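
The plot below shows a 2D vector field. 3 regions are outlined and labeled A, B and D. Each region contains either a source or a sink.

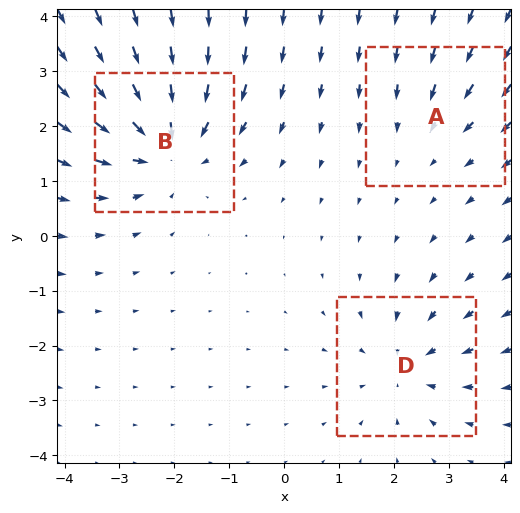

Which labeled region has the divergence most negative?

Divergence at each region's feature centre — A: about -2, B: about -5, D: about -3. Region B is most negative.

B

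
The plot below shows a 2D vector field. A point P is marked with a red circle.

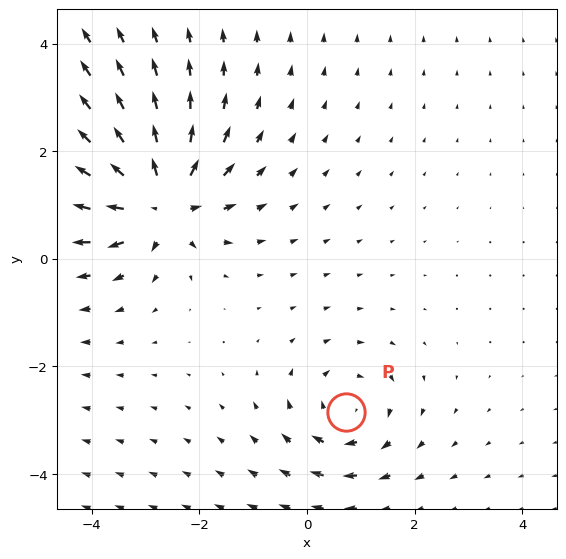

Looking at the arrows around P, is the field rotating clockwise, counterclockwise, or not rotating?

clockwise

Near P at (0.7, -2.8) the arrows circulate clockwise. The curl (z-component) there is about -4; negative curl means clockwise rotation.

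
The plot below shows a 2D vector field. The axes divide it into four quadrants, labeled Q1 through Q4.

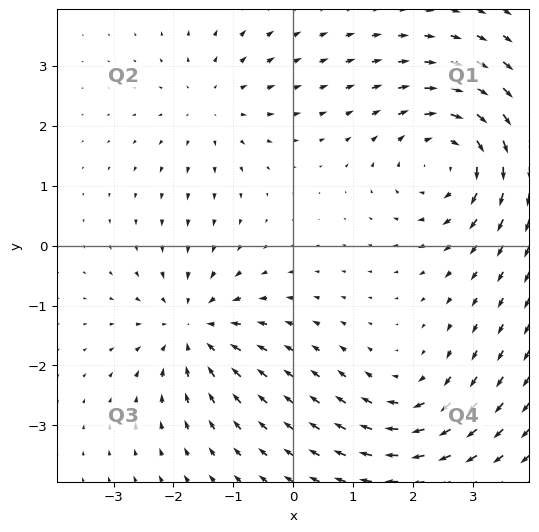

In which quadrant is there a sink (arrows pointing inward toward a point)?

Q3

The sink sits at approximately (-1.7, -1.4), which lies in quadrant Q3. The divergence there is about -4, negative as expected for a sink.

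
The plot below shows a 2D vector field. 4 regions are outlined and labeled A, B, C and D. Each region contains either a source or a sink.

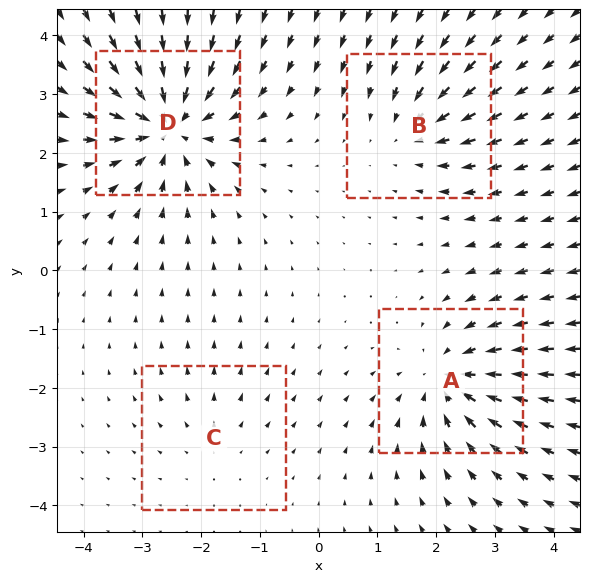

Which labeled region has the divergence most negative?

D

Divergence at each region's feature centre — A: about -5, B: about -4, C: about +2, D: about -8. Region D is most negative.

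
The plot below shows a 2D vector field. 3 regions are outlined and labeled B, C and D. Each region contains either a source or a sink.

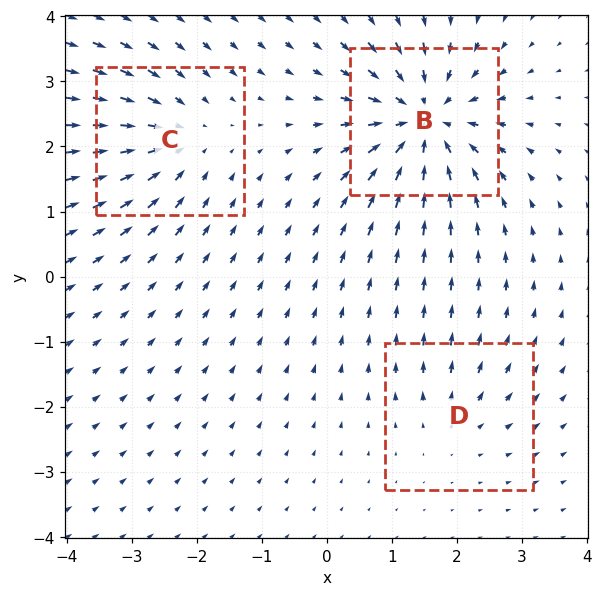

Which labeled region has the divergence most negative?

Divergence at each region's feature centre — B: about -6, C: about -4, D: about +2. Region B is most negative.

B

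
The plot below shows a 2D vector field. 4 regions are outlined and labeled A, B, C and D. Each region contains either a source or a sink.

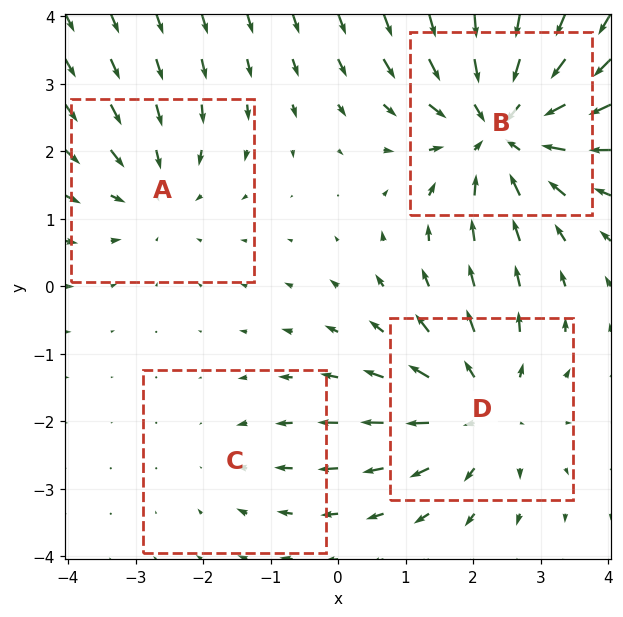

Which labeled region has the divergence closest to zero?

C

Divergence at each region's feature centre — A: about -3, B: about -6, C: about -2, D: about +4. Region C is closest to zero.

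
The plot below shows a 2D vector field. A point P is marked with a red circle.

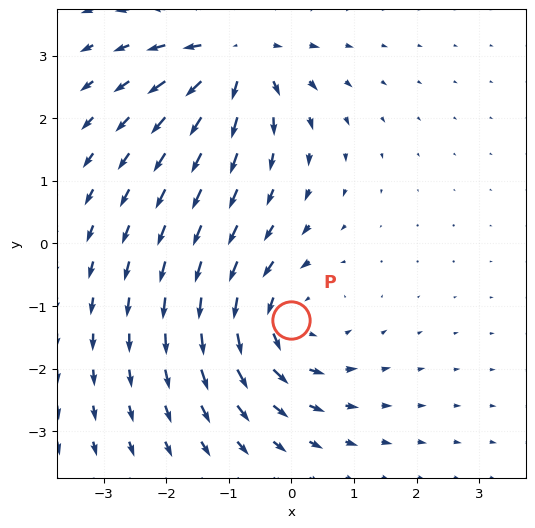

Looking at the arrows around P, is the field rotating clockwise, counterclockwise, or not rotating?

counterclockwise

Near P at (-0.0, -1.2) the arrows circulate counterclockwise. The curl (z-component) there is about +4; positive curl means counterclockwise rotation.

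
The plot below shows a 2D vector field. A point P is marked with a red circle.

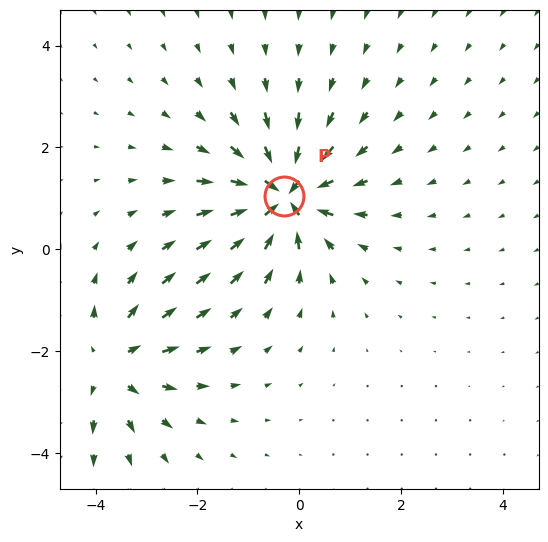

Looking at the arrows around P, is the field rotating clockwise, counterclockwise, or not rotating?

not rotating

Near P at (-0.3, 1.1) the arrows show no circulation. The curl there is ≈0.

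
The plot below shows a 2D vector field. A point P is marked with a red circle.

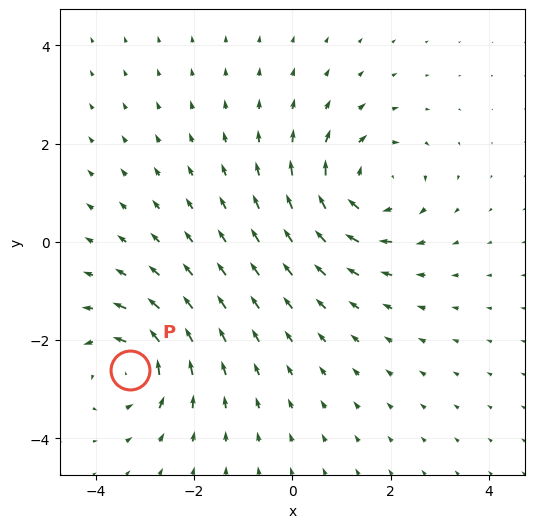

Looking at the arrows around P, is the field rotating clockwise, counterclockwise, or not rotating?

Near P at (-3.3, -2.6) the arrows circulate counterclockwise. The curl (z-component) there is about +3; positive curl means counterclockwise rotation.

counterclockwise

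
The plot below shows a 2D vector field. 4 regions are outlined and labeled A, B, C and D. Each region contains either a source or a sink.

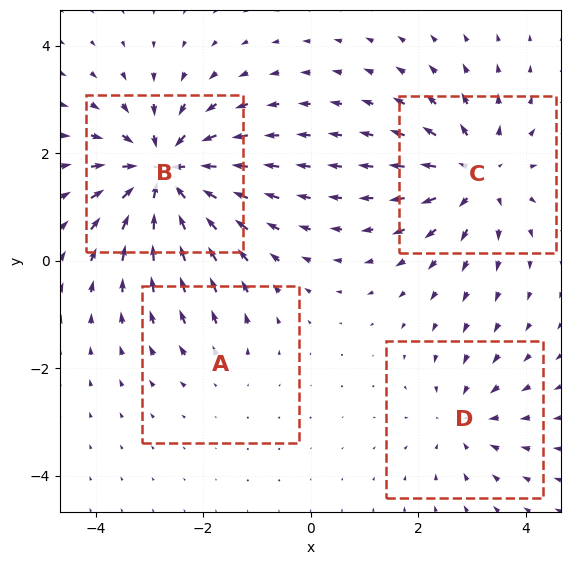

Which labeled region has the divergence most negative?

Divergence at each region's feature centre — A: about +2, B: about -8, C: about +5, D: about -3. Region B is most negative.

B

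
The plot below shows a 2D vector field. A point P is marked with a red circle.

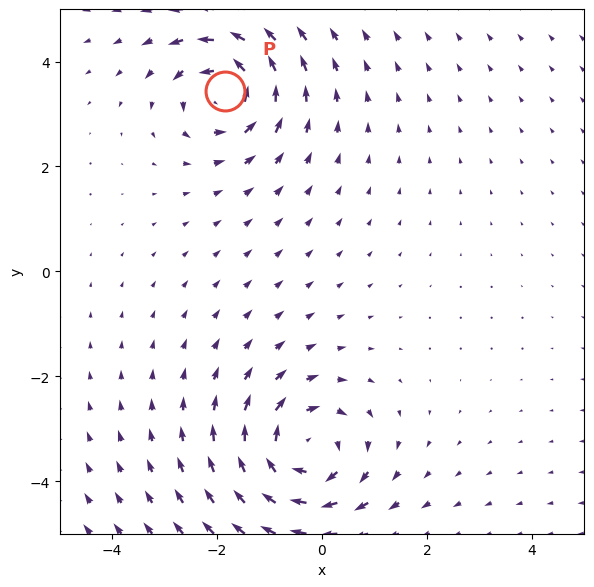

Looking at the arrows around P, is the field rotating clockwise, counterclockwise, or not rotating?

Near P at (-1.8, 3.4) the arrows circulate counterclockwise. The curl (z-component) there is about +4; positive curl means counterclockwise rotation.

counterclockwise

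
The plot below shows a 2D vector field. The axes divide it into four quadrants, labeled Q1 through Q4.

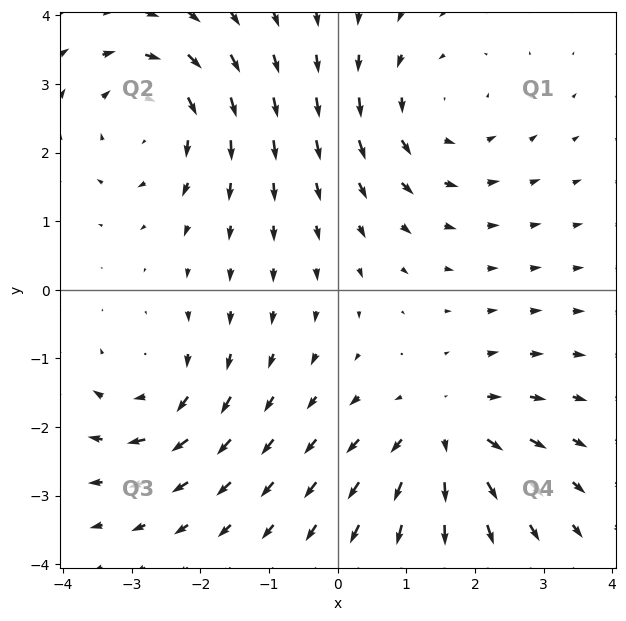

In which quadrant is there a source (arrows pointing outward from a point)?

Q4

The source sits at approximately (1.6, -2.1), which lies in quadrant Q4. The divergence there is about +4, positive as expected for a source.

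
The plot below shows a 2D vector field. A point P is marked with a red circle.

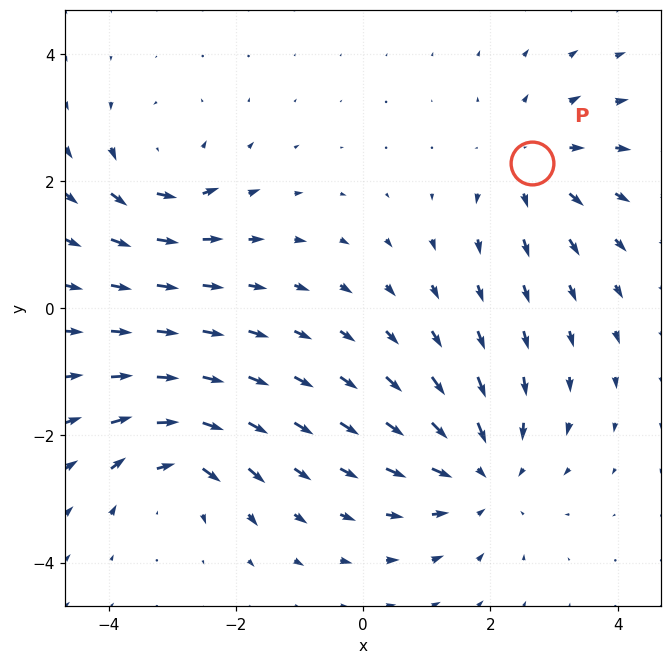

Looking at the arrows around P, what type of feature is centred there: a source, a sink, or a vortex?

source

At P (2.7, 2.3) the arrows spread outward. Divergence about +3, curl ≈0 — positive divergence with near-zero curl is a source.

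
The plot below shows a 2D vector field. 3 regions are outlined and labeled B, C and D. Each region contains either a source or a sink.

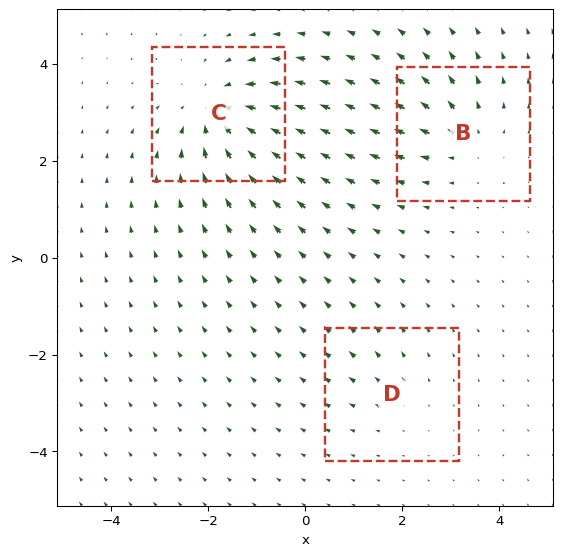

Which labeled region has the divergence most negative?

C

Divergence at each region's feature centre — B: about +3, C: about -5, D: about +2. Region C is most negative.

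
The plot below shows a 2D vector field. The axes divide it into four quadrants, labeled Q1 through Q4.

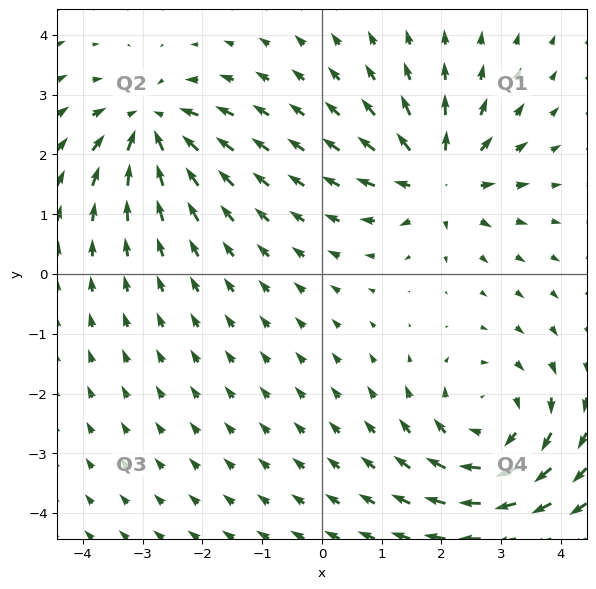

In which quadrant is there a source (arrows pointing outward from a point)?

Q1

The source sits at approximately (2.0, 1.6), which lies in quadrant Q1. The divergence there is about +5, positive as expected for a source.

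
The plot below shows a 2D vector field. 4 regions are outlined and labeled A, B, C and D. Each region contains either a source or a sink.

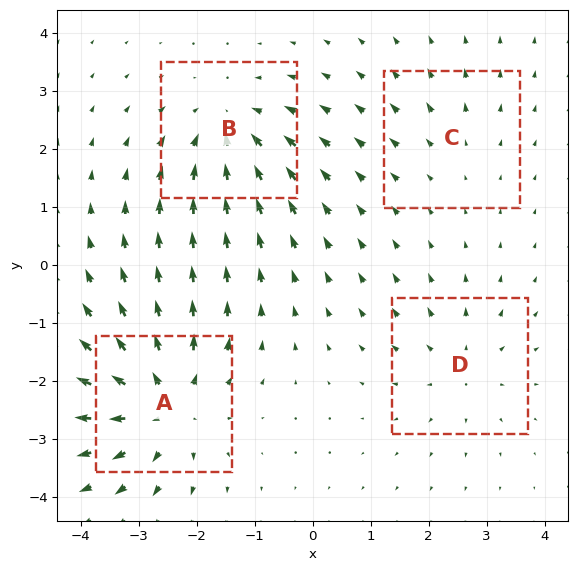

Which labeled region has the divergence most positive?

A

Divergence at each region's feature centre — A: about +6, B: about -5, C: about +2, D: about +3. Region A is most positive.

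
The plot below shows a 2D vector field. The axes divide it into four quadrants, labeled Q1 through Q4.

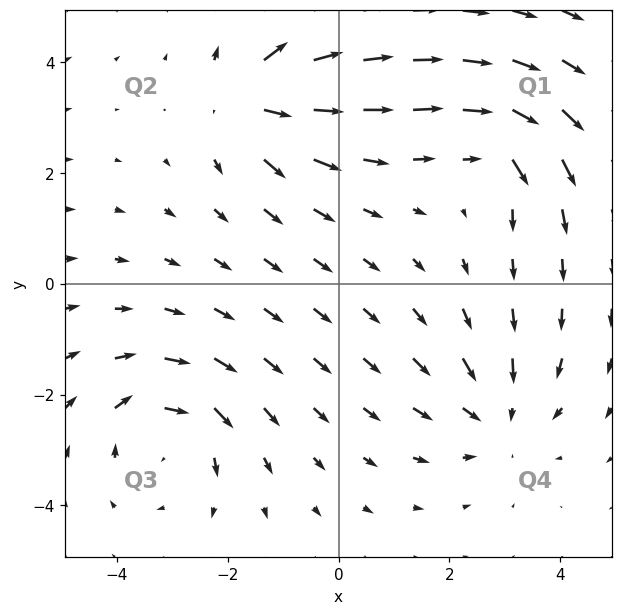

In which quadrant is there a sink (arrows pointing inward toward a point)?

Q4

The sink sits at approximately (2.9, -2.4), which lies in quadrant Q4. The divergence there is about -3, negative as expected for a sink.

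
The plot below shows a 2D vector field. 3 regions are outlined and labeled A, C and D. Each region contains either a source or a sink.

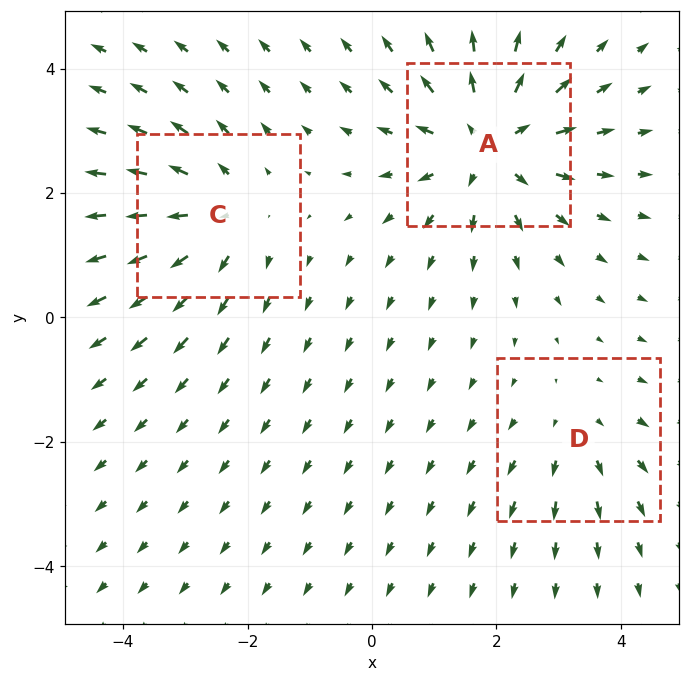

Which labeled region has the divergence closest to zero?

Divergence at each region's feature centre — A: about +5, C: about +3, D: about +2. Region D is closest to zero.

D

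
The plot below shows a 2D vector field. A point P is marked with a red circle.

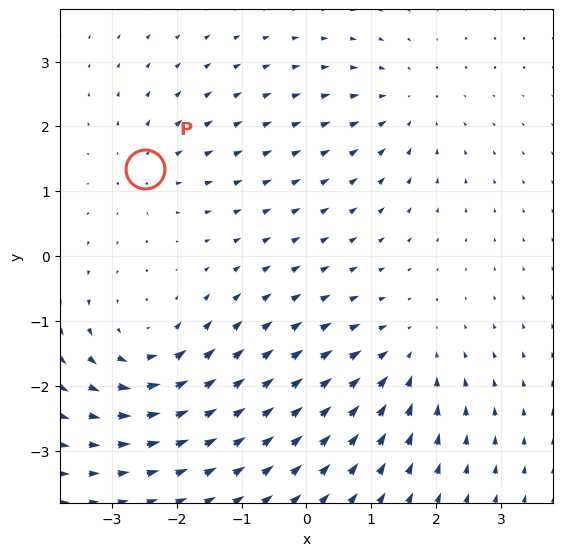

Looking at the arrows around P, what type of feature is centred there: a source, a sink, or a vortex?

source

At P (-2.5, 1.3) the arrows spread outward. Divergence about +3, curl ≈0 — positive divergence with near-zero curl is a source.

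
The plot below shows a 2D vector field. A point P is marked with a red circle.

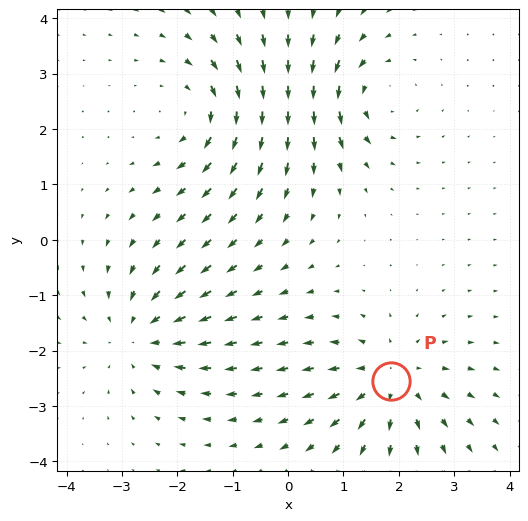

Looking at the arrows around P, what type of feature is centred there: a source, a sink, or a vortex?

At P (1.9, -2.5) the arrows spread outward. Divergence about +5, curl ≈0 — positive divergence with near-zero curl is a source.

source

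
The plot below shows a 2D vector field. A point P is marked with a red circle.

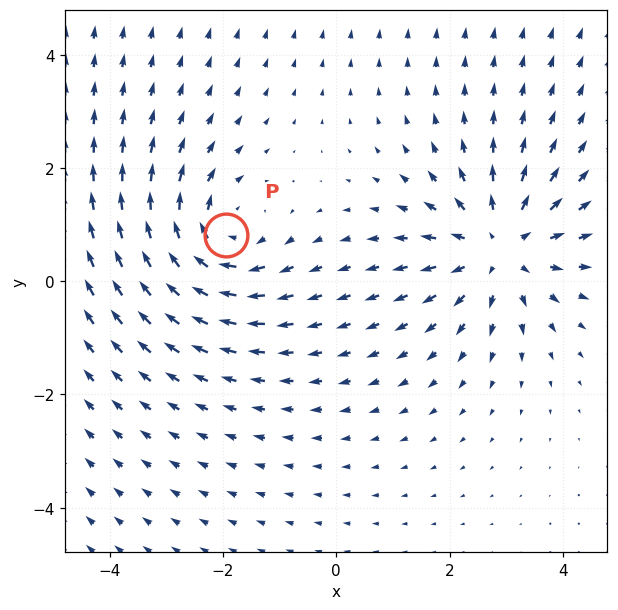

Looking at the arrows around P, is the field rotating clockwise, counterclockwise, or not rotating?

clockwise

Near P at (-2.0, 0.8) the arrows circulate clockwise. The curl (z-component) there is about -3; negative curl means clockwise rotation.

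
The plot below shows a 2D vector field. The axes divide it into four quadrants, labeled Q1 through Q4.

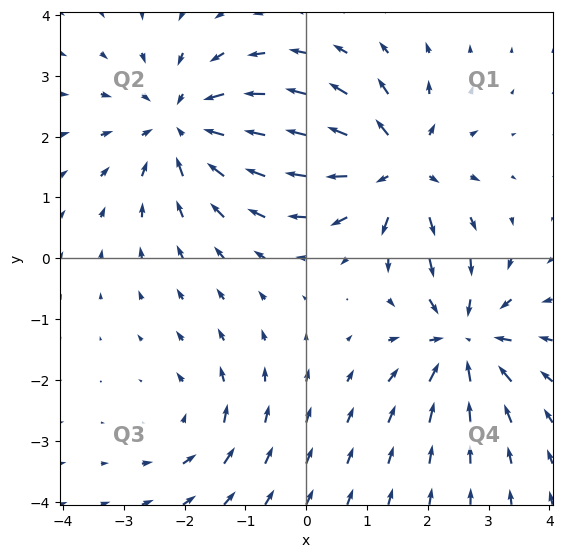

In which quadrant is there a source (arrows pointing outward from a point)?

Q1

The source sits at approximately (1.5, 1.5), which lies in quadrant Q1. The divergence there is about +6, positive as expected for a source.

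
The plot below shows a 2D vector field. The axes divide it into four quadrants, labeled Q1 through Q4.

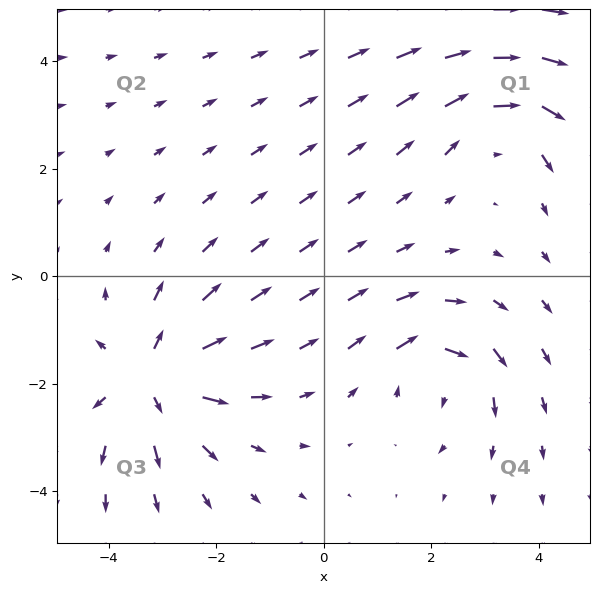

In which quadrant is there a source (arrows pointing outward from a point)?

The source sits at approximately (-3.2, -1.9), which lies in quadrant Q3. The divergence there is about +5, positive as expected for a source.

Q3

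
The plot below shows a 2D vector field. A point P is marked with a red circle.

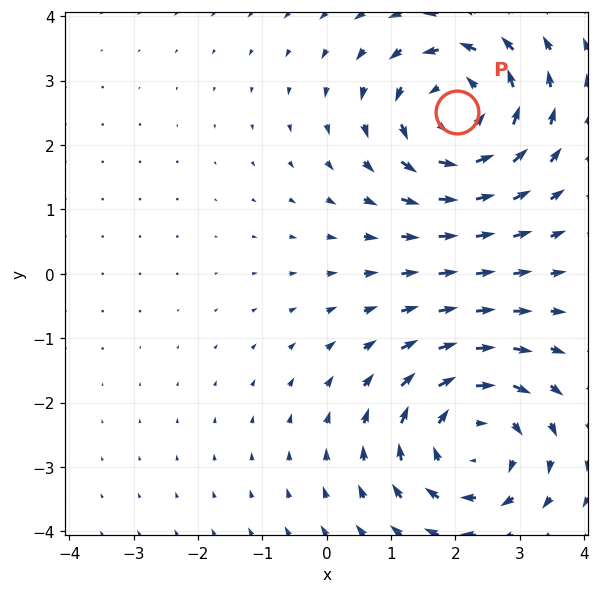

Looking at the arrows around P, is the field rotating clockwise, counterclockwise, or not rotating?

Near P at (2.0, 2.5) the arrows circulate counterclockwise. The curl (z-component) there is about +5; positive curl means counterclockwise rotation.

counterclockwise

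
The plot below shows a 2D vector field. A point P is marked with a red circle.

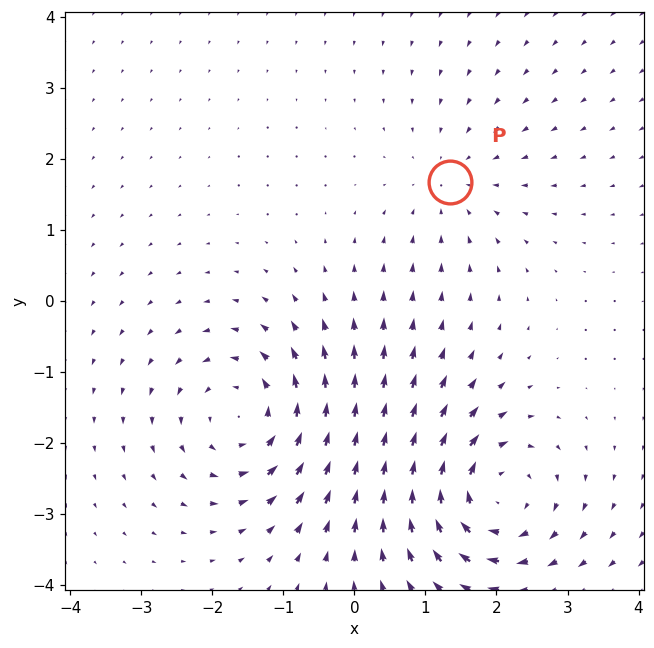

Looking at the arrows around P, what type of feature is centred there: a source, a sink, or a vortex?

sink

At P (1.3, 1.7) the arrows converge inward. Divergence about -2, curl ≈0 — negative divergence with near-zero curl is a sink.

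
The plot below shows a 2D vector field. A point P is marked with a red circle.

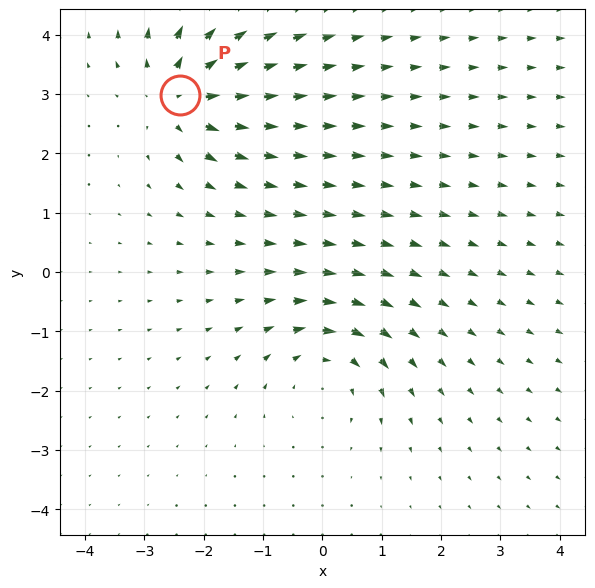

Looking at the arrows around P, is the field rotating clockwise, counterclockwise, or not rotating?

not rotating

Near P at (-2.4, 3.0) the arrows show no circulation. The curl there is ≈0.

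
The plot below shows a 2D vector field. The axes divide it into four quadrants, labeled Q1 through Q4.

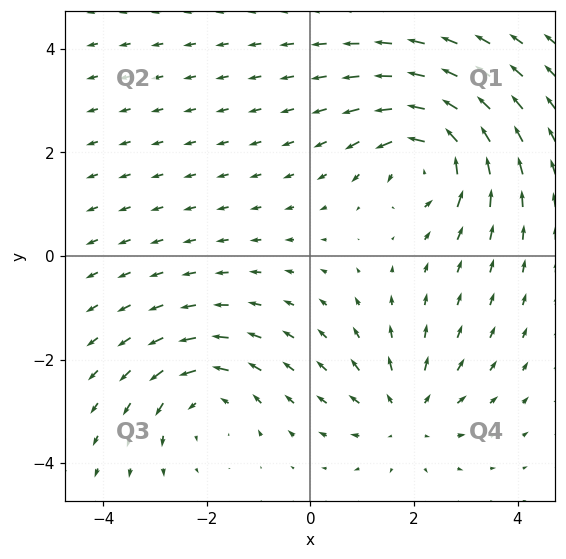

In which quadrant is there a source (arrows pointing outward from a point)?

The source sits at approximately (1.8, -3.1), which lies in quadrant Q4. The divergence there is about +3, positive as expected for a source.

Q4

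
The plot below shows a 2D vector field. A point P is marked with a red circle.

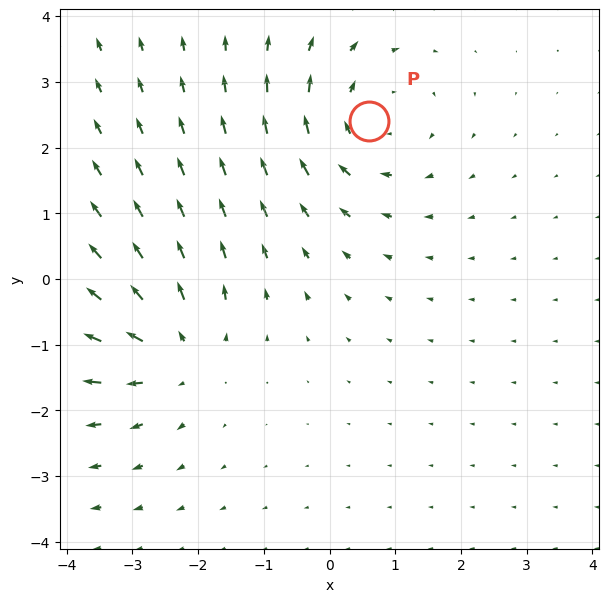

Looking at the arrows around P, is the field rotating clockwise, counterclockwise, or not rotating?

clockwise

Near P at (0.6, 2.4) the arrows circulate clockwise. The curl (z-component) there is about -3; negative curl means clockwise rotation.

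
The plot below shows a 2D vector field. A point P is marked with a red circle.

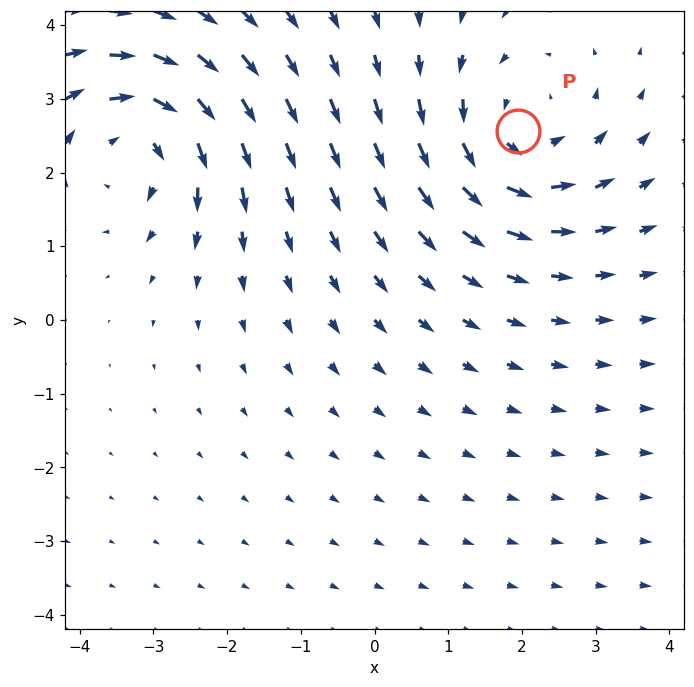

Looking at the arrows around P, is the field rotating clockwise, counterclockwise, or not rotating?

Near P at (1.9, 2.6) the arrows circulate counterclockwise. The curl (z-component) there is about +4; positive curl means counterclockwise rotation.

counterclockwise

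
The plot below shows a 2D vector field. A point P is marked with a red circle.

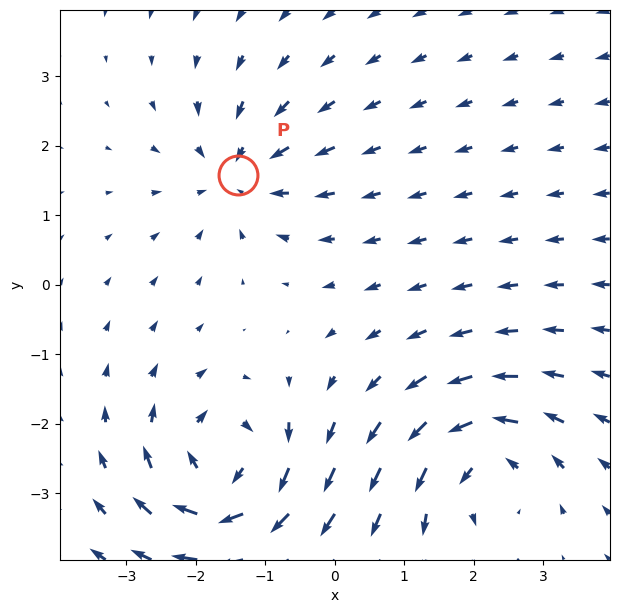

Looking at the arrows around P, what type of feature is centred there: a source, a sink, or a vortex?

sink

At P (-1.4, 1.6) the arrows converge inward. Divergence about -4, curl ≈0 — negative divergence with near-zero curl is a sink.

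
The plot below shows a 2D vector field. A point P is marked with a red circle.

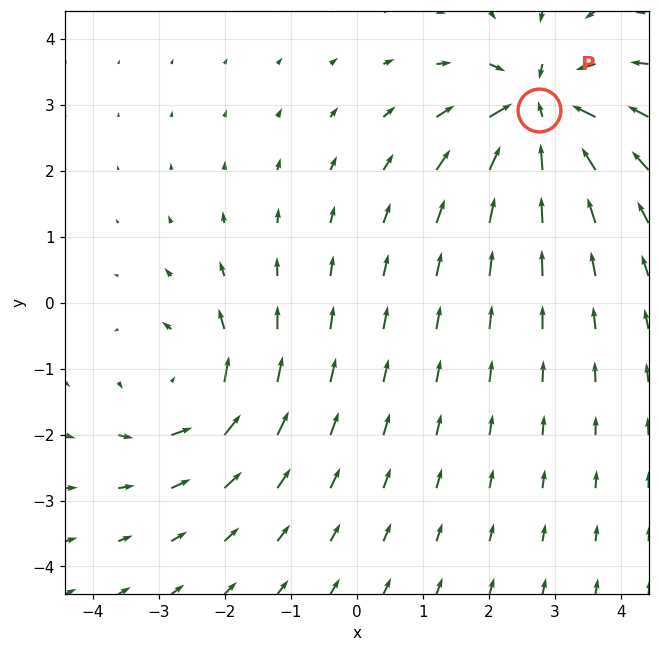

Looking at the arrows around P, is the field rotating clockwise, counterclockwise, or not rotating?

Near P at (2.8, 2.9) the arrows show no circulation. The curl there is ≈0.

not rotating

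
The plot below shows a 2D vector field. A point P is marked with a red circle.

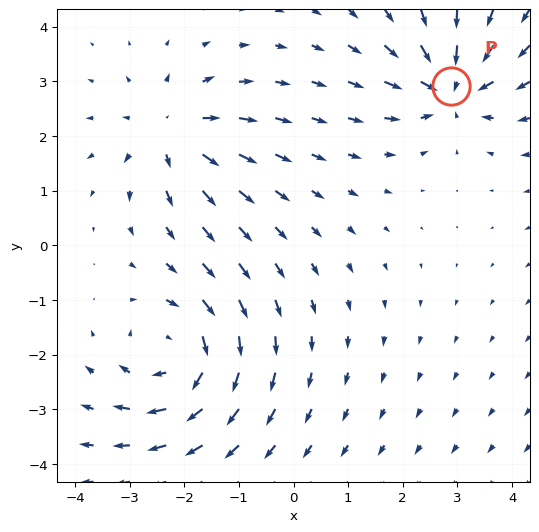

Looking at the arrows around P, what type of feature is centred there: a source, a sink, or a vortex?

At P (2.9, 2.9) the arrows converge inward. Divergence about -6, curl ≈0 — negative divergence with near-zero curl is a sink.

sink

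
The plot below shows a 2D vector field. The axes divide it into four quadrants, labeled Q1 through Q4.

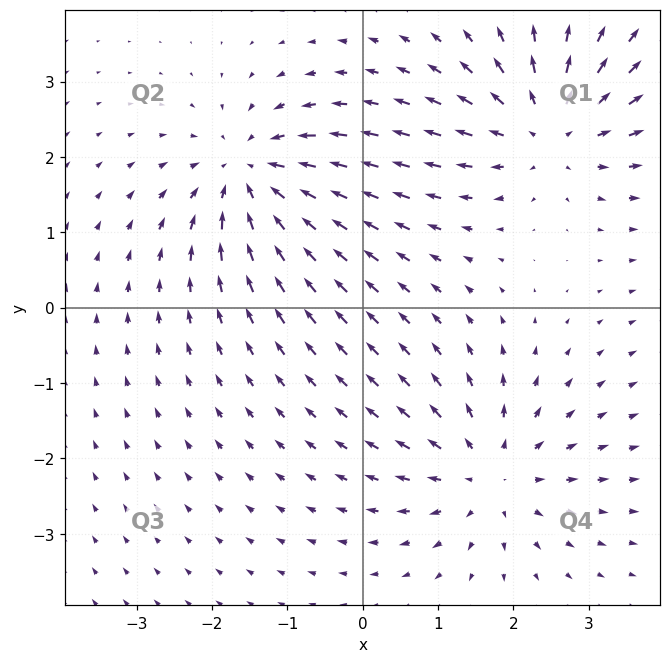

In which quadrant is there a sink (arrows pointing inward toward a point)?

Q2

The sink sits at approximately (-1.5, 1.8), which lies in quadrant Q2. The divergence there is about -5, negative as expected for a sink.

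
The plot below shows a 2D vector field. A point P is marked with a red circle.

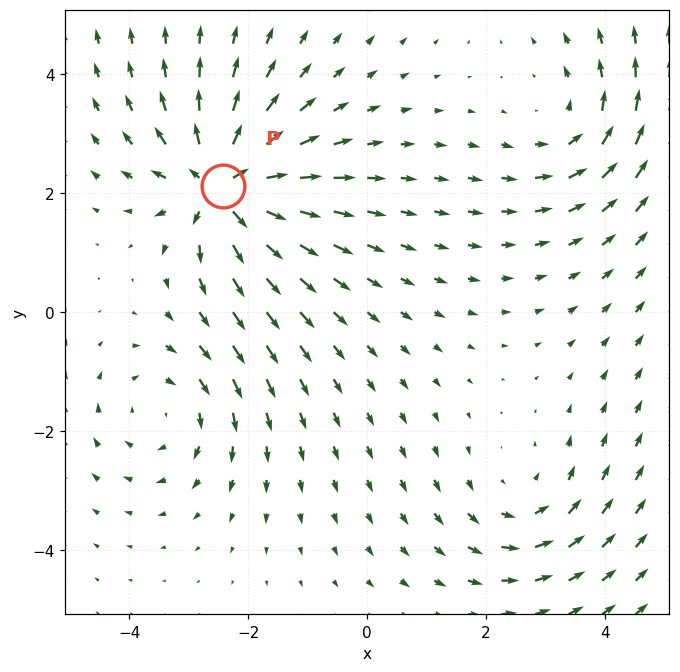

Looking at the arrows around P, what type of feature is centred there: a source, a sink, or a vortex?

source

At P (-2.4, 2.1) the arrows spread outward. Divergence about +6, curl ≈0 — positive divergence with near-zero curl is a source.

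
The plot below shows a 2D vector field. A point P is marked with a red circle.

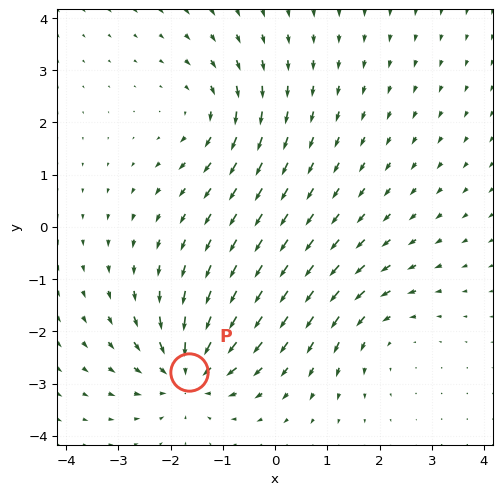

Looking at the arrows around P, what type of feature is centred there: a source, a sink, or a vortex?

At P (-1.6, -2.8) the arrows converge inward. Divergence about -5, curl ≈0 — negative divergence with near-zero curl is a sink.

sink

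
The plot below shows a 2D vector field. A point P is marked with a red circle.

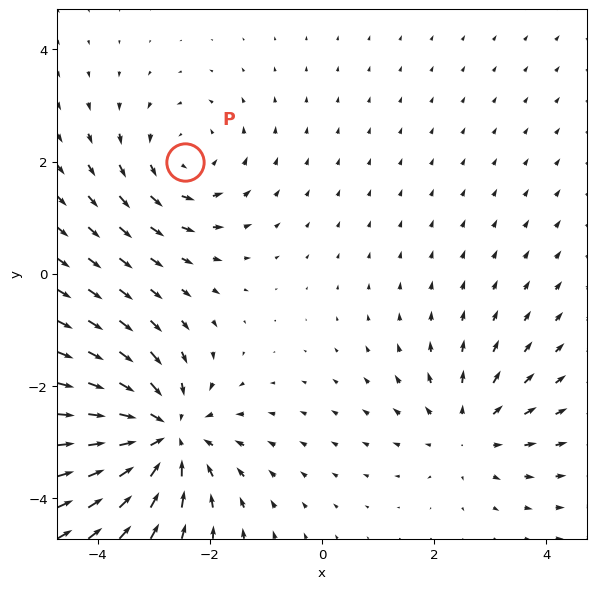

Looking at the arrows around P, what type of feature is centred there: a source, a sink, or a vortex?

At P (-2.4, 2.0) the arrows circulate counterclockwise. Divergence ≈0, curl about +3 — near-zero divergence with nonzero curl is a vortex.

vortex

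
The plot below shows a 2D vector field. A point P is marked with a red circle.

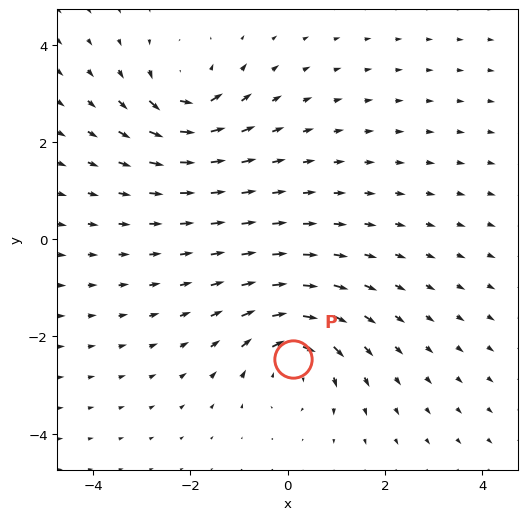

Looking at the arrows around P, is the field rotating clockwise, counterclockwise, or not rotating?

Near P at (0.1, -2.5) the arrows circulate clockwise. The curl (z-component) there is about -5; negative curl means clockwise rotation.

clockwise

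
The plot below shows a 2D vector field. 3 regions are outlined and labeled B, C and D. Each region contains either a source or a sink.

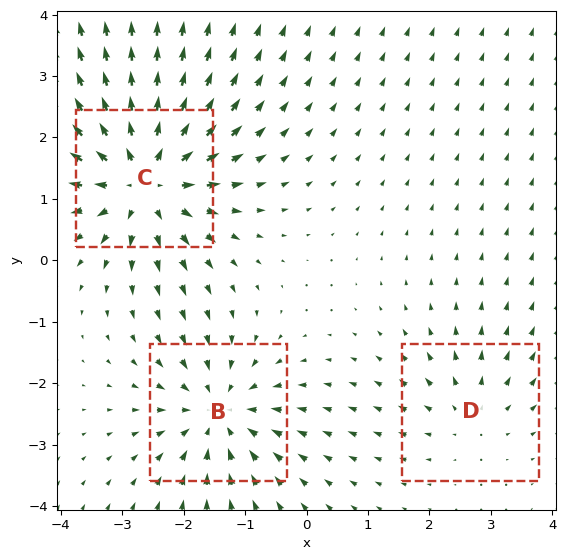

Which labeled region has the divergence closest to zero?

D

Divergence at each region's feature centre — B: about -4, C: about +5, D: about +2. Region D is closest to zero.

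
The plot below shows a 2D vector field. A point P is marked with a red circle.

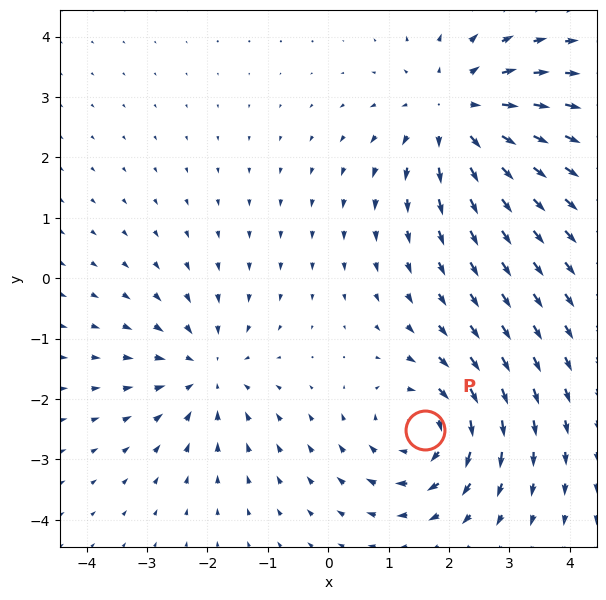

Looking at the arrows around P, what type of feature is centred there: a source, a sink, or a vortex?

vortex

At P (1.6, -2.5) the arrows circulate clockwise. Divergence ≈0, curl about -4 — near-zero divergence with nonzero curl is a vortex.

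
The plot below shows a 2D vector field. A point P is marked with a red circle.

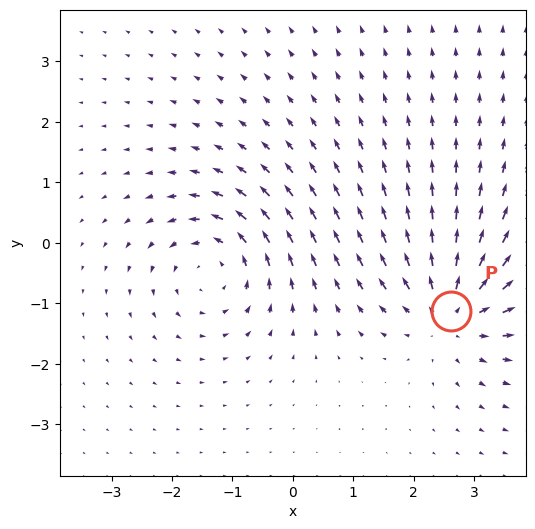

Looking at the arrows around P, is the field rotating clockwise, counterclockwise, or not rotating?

not rotating

Near P at (2.6, -1.1) the arrows show no circulation. The curl there is ≈0.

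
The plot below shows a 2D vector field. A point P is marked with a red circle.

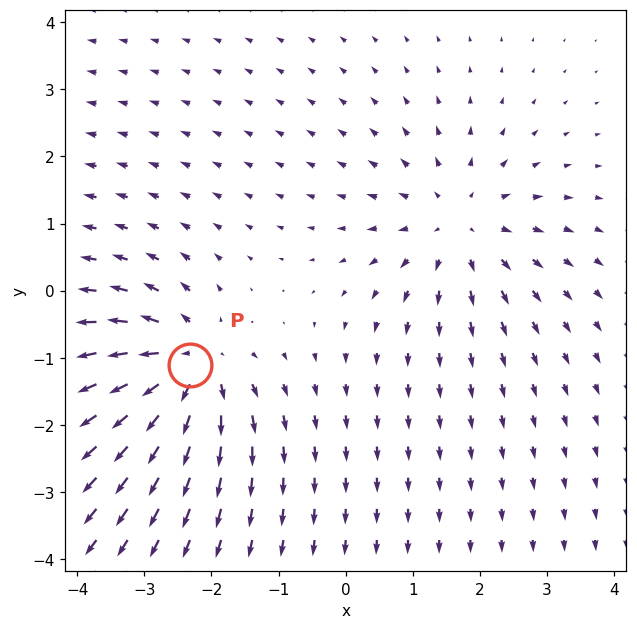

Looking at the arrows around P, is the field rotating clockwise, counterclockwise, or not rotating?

Near P at (-2.3, -1.1) the arrows show no circulation. The curl there is ≈0.

not rotating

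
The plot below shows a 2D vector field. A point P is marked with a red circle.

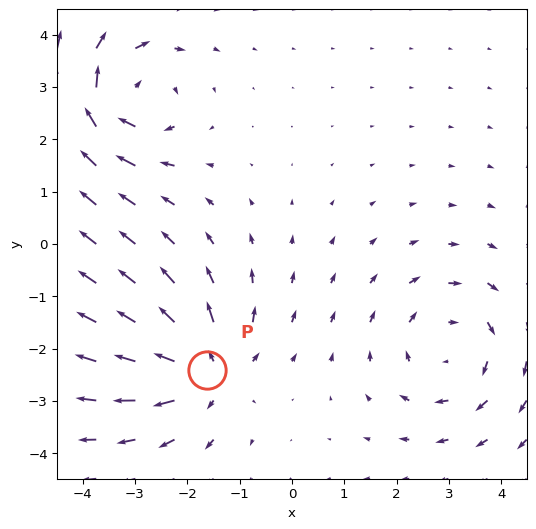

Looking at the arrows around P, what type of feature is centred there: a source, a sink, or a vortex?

At P (-1.6, -2.4) the arrows spread outward. Divergence about +5, curl ≈0 — positive divergence with near-zero curl is a source.

source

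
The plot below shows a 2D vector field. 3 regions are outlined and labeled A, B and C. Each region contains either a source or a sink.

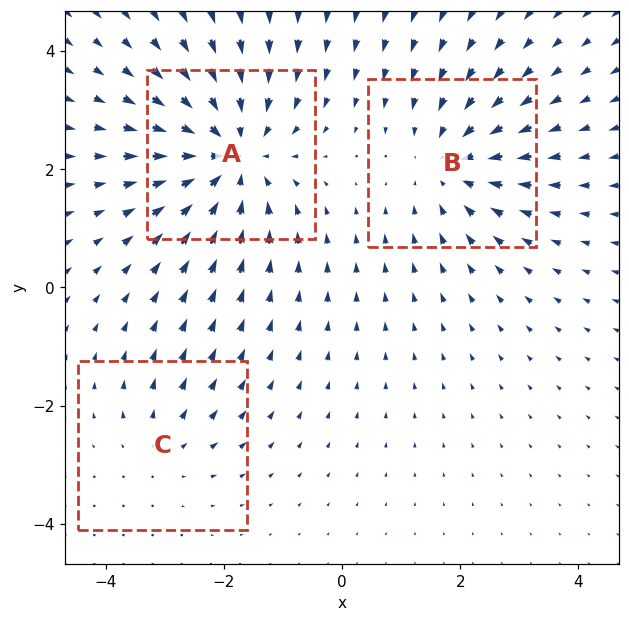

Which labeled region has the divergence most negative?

A

Divergence at each region's feature centre — A: about -4, B: about -3, C: about +2. Region A is most negative.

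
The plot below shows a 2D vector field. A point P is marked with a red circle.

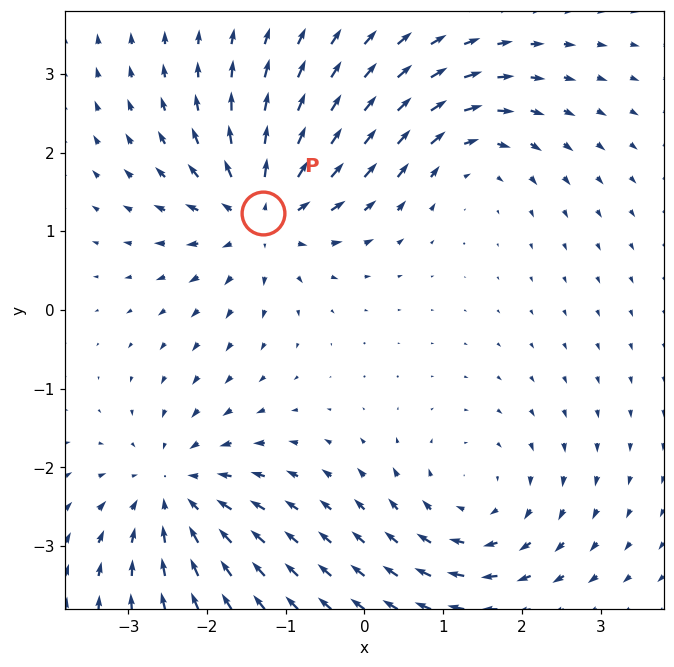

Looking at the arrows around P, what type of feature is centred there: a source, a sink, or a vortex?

source

At P (-1.3, 1.2) the arrows spread outward. Divergence about +6, curl ≈0 — positive divergence with near-zero curl is a source.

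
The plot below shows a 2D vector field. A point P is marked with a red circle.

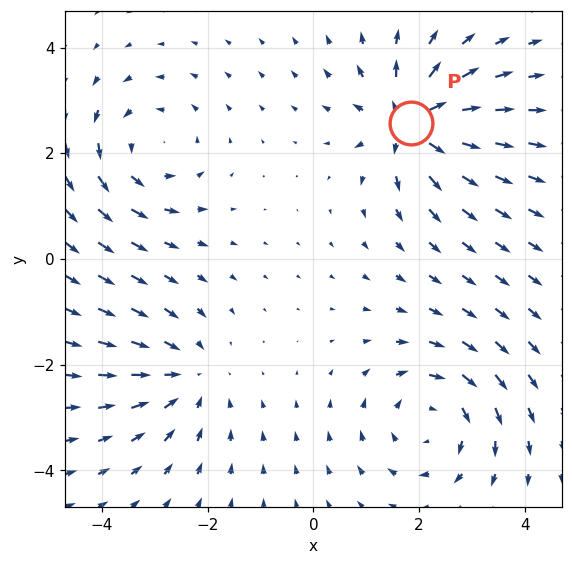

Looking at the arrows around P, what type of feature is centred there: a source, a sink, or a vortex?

source

At P (1.9, 2.6) the arrows spread outward. Divergence about +7, curl ≈0 — positive divergence with near-zero curl is a source.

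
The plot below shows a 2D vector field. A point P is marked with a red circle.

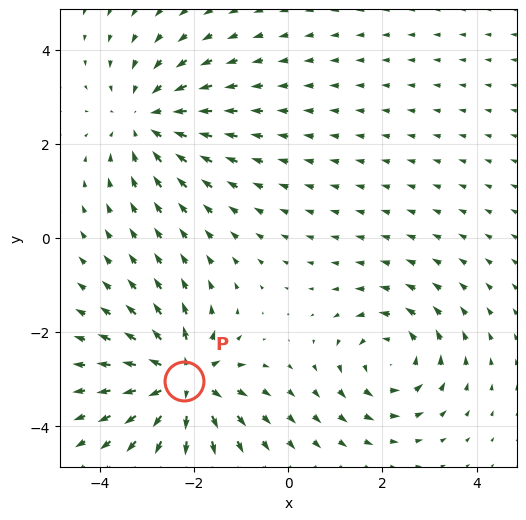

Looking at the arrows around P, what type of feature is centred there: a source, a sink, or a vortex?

source

At P (-2.2, -3.0) the arrows spread outward. Divergence about +5, curl ≈0 — positive divergence with near-zero curl is a source.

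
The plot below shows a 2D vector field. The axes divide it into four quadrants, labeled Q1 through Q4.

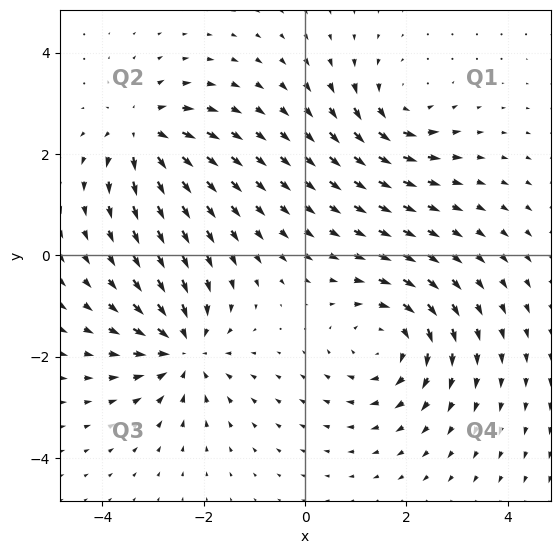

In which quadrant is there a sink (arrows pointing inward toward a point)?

The sink sits at approximately (-2.4, -1.9), which lies in quadrant Q3. The divergence there is about -4, negative as expected for a sink.

Q3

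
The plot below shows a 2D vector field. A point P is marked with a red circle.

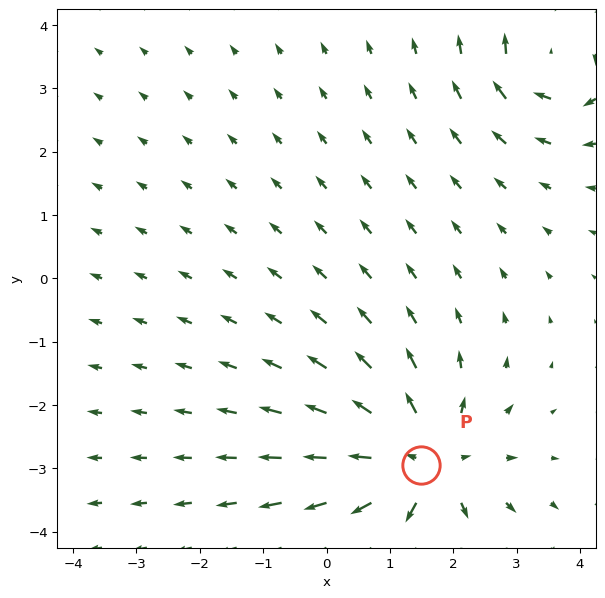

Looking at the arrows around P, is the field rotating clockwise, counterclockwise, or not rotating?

not rotating

Near P at (1.5, -2.9) the arrows show no circulation. The curl there is ≈0.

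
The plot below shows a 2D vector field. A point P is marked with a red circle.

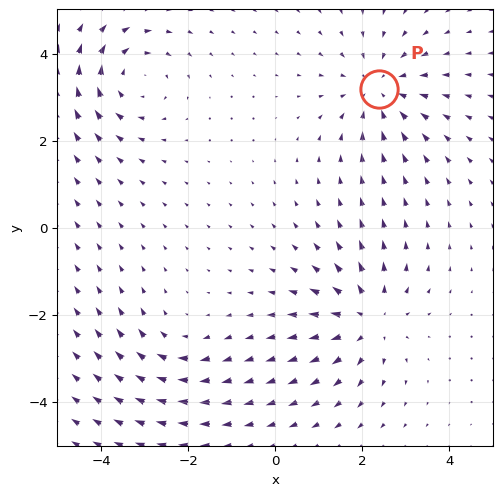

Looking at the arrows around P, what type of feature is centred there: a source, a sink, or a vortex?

sink

At P (2.4, 3.2) the arrows converge inward. Divergence about -3, curl ≈0 — negative divergence with near-zero curl is a sink.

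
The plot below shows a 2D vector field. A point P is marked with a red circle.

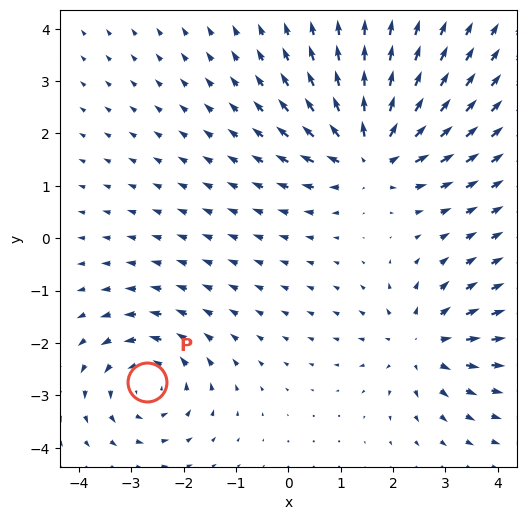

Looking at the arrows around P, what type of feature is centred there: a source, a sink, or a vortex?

At P (-2.7, -2.8) the arrows circulate counterclockwise. Divergence ≈0, curl about +3 — near-zero divergence with nonzero curl is a vortex.

vortex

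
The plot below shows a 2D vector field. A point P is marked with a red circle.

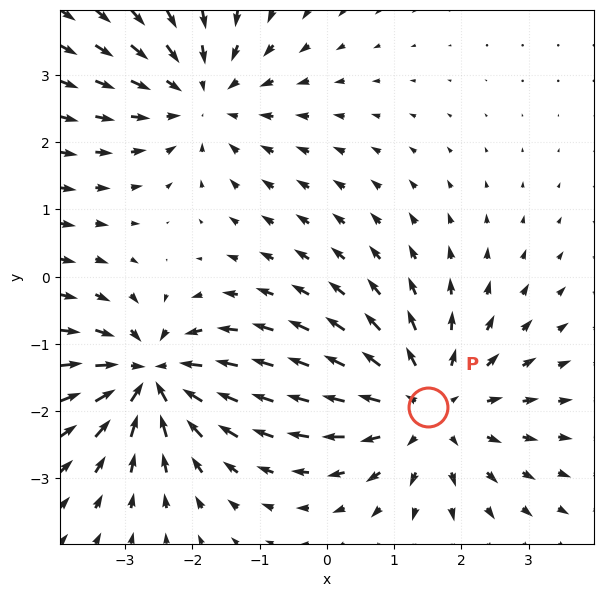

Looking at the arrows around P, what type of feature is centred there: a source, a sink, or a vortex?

At P (1.5, -1.9) the arrows spread outward. Divergence about +4, curl ≈0 — positive divergence with near-zero curl is a source.

source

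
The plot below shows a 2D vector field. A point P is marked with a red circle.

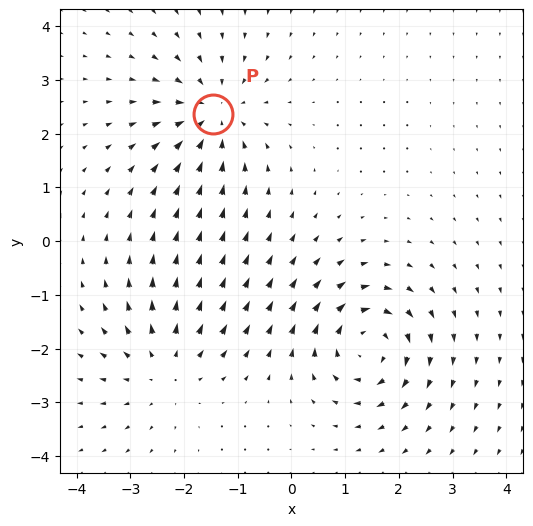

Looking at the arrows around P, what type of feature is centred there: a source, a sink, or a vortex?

At P (-1.5, 2.4) the arrows converge inward. Divergence about -5, curl ≈0 — negative divergence with near-zero curl is a sink.

sink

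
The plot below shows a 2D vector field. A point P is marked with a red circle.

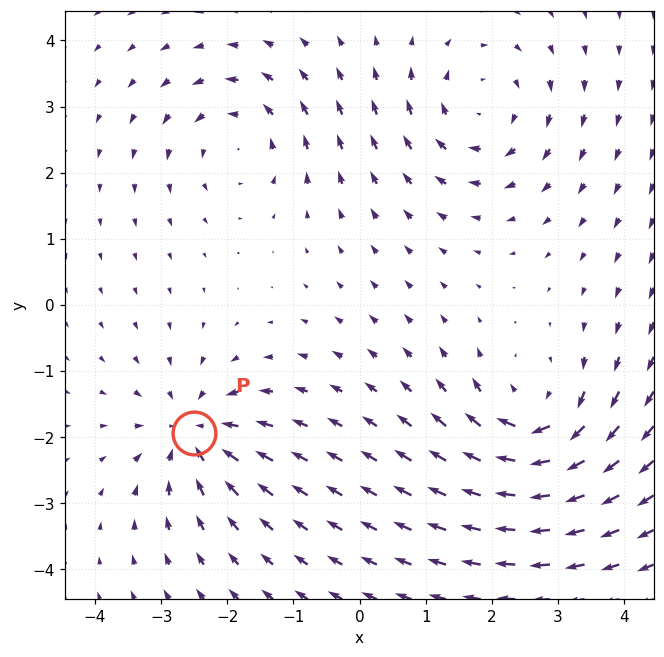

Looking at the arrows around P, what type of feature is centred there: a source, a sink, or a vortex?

At P (-2.5, -1.9) the arrows converge inward. Divergence about -4, curl ≈0 — negative divergence with near-zero curl is a sink.

sink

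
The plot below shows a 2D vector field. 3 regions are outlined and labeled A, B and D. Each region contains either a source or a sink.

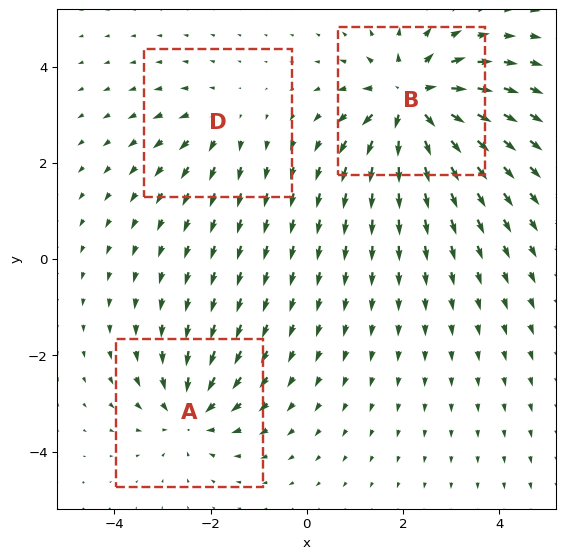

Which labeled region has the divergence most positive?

Divergence at each region's feature centre — A: about -4, B: about +6, D: about +2. Region B is most positive.

B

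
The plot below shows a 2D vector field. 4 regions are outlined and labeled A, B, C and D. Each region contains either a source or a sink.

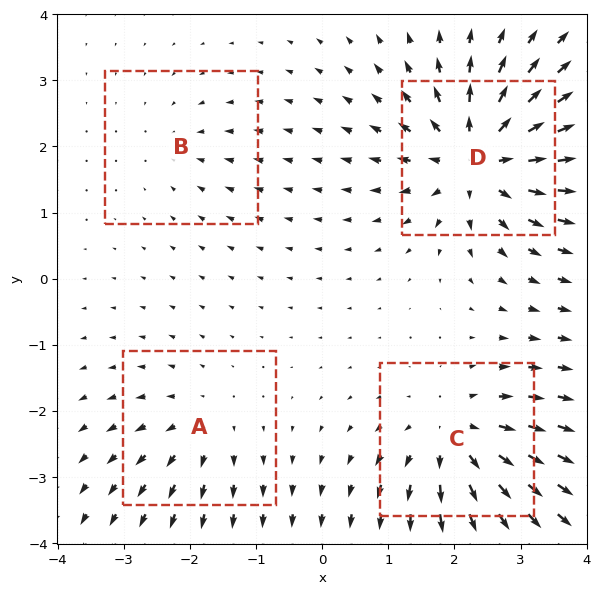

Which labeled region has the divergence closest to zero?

Divergence at each region's feature centre — A: about +4, B: about -2, C: about +6, D: about +9. Region B is closest to zero.

B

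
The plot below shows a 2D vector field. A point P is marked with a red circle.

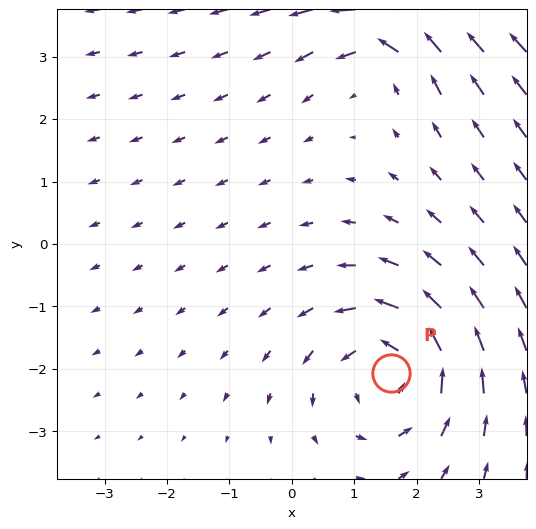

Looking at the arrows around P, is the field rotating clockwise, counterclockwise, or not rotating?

Near P at (1.6, -2.1) the arrows circulate counterclockwise. The curl (z-component) there is about +5; positive curl means counterclockwise rotation.

counterclockwise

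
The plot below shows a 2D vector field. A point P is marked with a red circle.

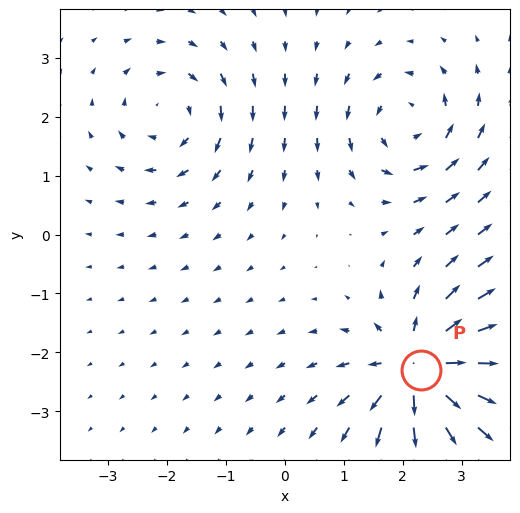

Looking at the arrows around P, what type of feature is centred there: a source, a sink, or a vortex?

At P (2.3, -2.3) the arrows spread outward. Divergence about +5, curl ≈0 — positive divergence with near-zero curl is a source.

source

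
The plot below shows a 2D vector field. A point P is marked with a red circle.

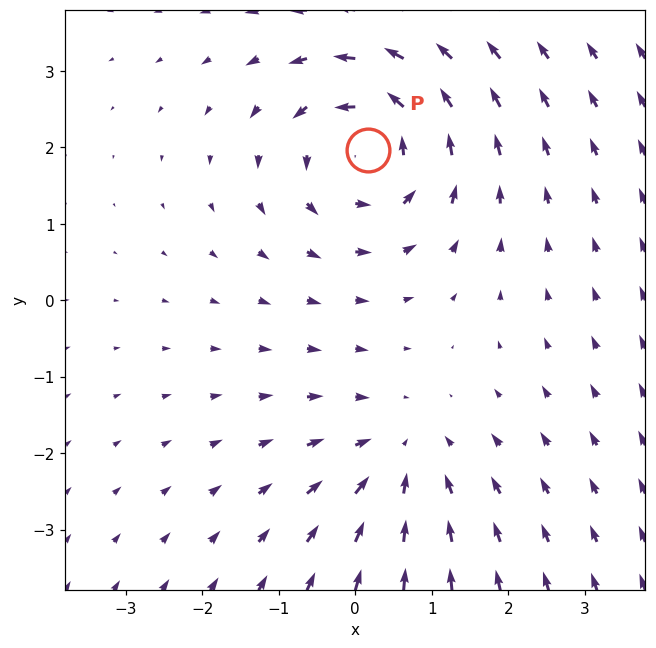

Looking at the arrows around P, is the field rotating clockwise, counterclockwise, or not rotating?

Near P at (0.2, 2.0) the arrows circulate counterclockwise. The curl (z-component) there is about +5; positive curl means counterclockwise rotation.

counterclockwise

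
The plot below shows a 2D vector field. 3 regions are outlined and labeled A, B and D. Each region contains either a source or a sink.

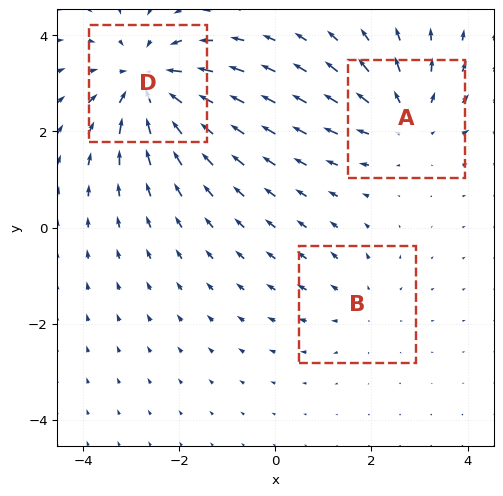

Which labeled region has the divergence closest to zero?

B

Divergence at each region's feature centre — A: about +3, B: about +2, D: about -4. Region B is closest to zero.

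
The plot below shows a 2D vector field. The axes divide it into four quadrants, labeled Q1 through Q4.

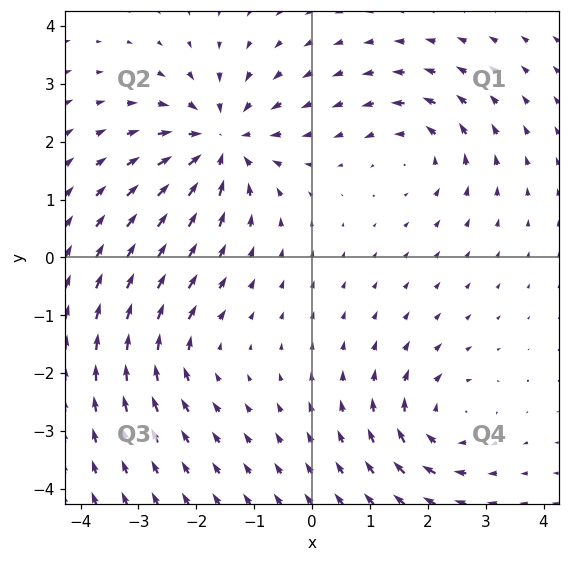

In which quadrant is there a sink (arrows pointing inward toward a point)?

Q2

The sink sits at approximately (-1.6, 2.0), which lies in quadrant Q2. The divergence there is about -6, negative as expected for a sink.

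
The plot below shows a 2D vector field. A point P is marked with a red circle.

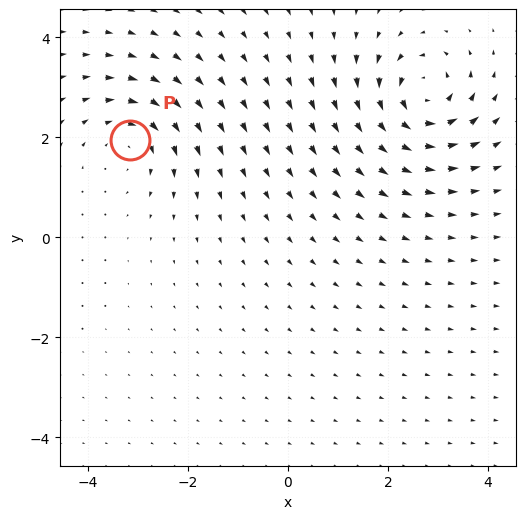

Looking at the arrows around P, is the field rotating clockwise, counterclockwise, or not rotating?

Near P at (-3.2, 1.9) the arrows circulate clockwise. The curl (z-component) there is about -4; negative curl means clockwise rotation.

clockwise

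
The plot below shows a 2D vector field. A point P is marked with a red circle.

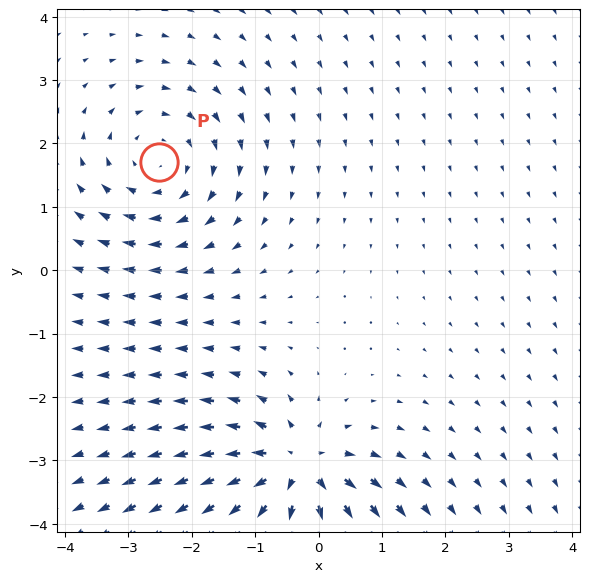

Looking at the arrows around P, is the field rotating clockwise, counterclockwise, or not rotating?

Near P at (-2.5, 1.7) the arrows circulate clockwise. The curl (z-component) there is about -3; negative curl means clockwise rotation.

clockwise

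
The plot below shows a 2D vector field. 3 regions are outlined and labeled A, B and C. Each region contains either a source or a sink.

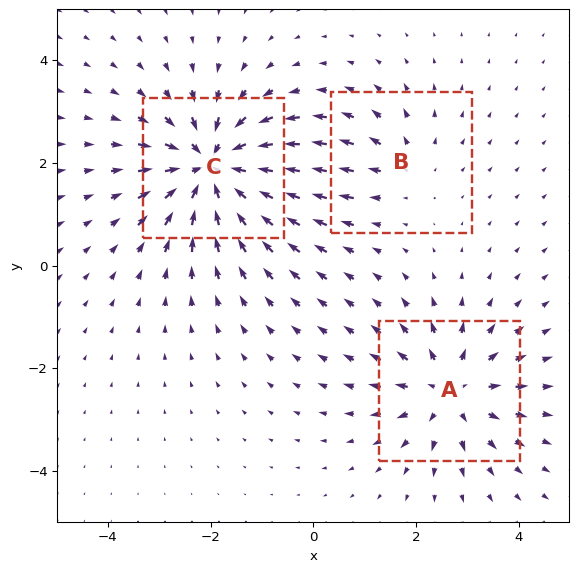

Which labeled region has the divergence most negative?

C

Divergence at each region's feature centre — A: about +4, B: about +2, C: about -5. Region C is most negative.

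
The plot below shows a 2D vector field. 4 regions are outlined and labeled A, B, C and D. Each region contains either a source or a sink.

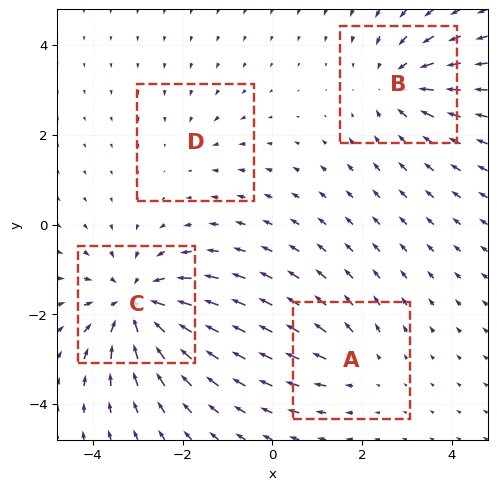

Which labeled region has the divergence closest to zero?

Divergence at each region's feature centre — A: about +3, B: about -4, C: about -6, D: about -2. Region D is closest to zero.

D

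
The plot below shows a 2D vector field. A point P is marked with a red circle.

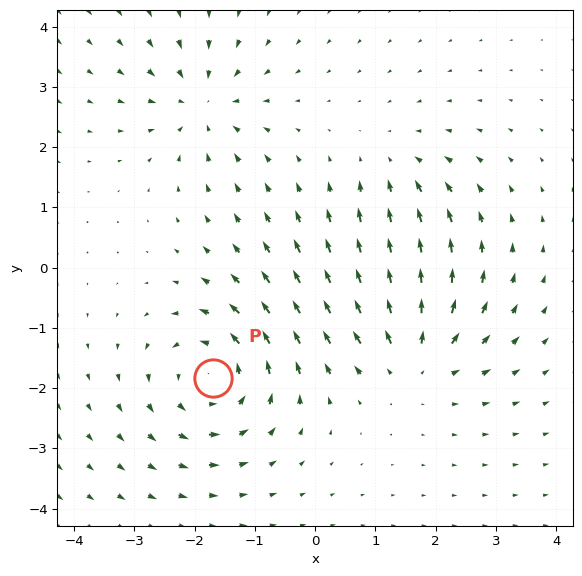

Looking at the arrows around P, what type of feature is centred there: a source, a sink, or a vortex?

vortex

At P (-1.7, -1.8) the arrows circulate counterclockwise. Divergence ≈0, curl about +5 — near-zero divergence with nonzero curl is a vortex.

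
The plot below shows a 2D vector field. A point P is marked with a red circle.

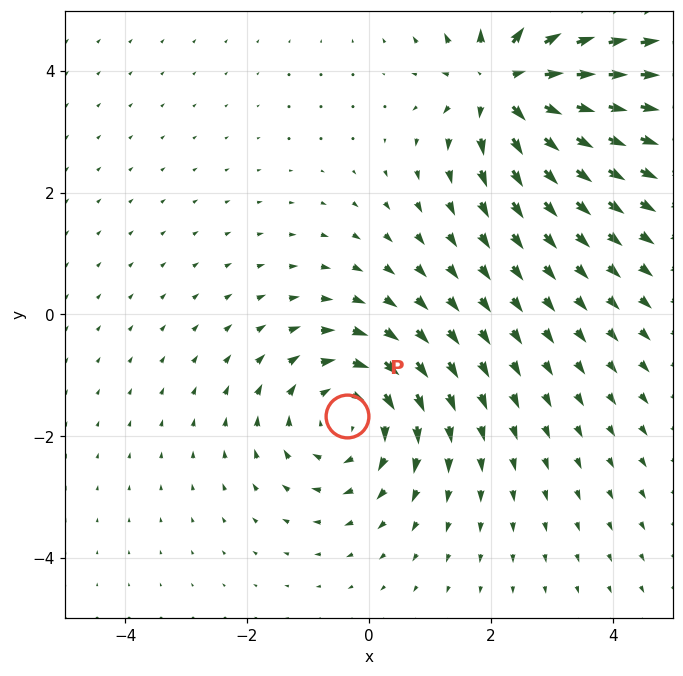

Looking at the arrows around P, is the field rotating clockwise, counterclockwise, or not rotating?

clockwise

Near P at (-0.4, -1.7) the arrows circulate clockwise. The curl (z-component) there is about -3; negative curl means clockwise rotation.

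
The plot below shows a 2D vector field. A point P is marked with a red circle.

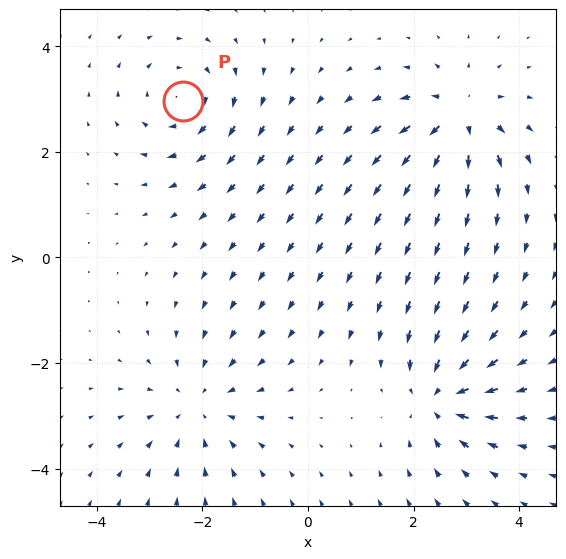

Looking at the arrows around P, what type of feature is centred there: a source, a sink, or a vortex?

vortex

At P (-2.4, 3.0) the arrows circulate clockwise. Divergence ≈0, curl about -5 — near-zero divergence with nonzero curl is a vortex.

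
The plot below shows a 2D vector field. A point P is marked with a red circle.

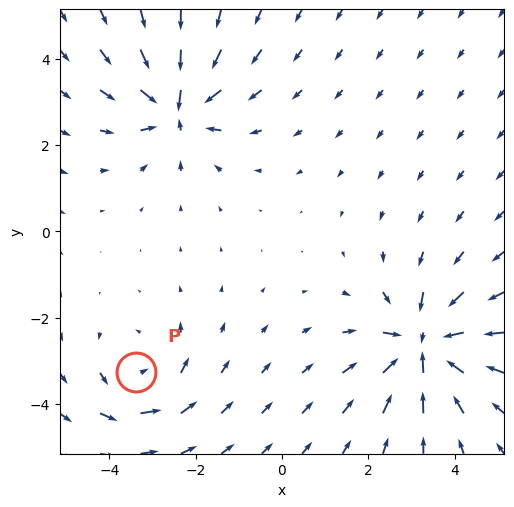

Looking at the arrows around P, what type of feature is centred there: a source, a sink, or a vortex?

At P (-3.4, -3.3) the arrows circulate counterclockwise. Divergence ≈0, curl about +3 — near-zero divergence with nonzero curl is a vortex.

vortex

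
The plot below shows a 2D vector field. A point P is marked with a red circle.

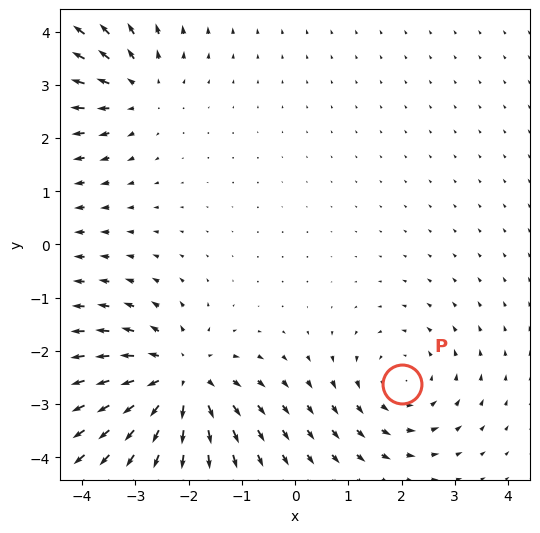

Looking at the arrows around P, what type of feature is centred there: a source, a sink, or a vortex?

vortex

At P (2.0, -2.6) the arrows circulate counterclockwise. Divergence ≈0, curl about +3 — near-zero divergence with nonzero curl is a vortex.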